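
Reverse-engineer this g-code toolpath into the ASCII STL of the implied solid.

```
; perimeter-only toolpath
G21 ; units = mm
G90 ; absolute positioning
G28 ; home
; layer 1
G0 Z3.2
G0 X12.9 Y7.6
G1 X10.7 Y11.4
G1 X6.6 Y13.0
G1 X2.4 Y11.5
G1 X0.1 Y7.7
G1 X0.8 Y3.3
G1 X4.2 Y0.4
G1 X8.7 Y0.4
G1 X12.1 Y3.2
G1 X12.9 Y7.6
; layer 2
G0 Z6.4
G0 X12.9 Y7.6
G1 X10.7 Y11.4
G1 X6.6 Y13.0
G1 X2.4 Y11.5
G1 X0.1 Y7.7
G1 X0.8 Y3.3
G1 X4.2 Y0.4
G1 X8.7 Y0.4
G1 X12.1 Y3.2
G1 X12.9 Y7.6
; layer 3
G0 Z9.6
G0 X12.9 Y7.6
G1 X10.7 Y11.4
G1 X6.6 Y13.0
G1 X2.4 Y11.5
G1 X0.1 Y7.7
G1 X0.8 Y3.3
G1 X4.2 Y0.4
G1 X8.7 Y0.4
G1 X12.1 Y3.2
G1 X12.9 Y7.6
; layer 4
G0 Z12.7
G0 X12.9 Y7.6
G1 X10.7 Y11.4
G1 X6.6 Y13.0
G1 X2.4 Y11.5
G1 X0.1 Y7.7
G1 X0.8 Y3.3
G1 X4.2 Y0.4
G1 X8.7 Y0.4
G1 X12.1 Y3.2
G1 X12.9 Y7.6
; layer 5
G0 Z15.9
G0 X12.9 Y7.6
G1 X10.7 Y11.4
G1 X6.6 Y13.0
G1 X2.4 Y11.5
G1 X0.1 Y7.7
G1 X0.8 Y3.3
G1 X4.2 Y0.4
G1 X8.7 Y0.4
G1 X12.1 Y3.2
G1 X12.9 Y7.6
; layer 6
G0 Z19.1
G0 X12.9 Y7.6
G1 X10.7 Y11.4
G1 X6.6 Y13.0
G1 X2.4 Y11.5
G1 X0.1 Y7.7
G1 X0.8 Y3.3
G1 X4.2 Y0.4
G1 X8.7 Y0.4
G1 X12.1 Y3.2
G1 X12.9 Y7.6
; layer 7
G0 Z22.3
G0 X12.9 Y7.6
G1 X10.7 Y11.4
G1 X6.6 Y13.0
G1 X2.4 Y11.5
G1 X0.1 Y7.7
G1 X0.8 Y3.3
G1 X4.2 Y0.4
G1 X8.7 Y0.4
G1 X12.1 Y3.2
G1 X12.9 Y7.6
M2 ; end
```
solid part
  facet normal 0.0000 0.0000 -1.0000
    outer loop
      vertex 6.6 13.0 0.0
      vertex 10.7 11.4 0.0
      vertex 12.9 7.6 0.0
    endloop
  endfacet
  facet normal 0.0000 0.0000 -1.0000
    outer loop
      vertex 2.4 11.5 0.0
      vertex 6.6 13.0 0.0
      vertex 12.9 7.6 0.0
    endloop
  endfacet
  facet normal 0.0000 0.0000 -1.0000
    outer loop
      vertex 0.1 7.7 0.0
      vertex 2.4 11.5 0.0
      vertex 12.9 7.6 0.0
    endloop
  endfacet
  facet normal 0.0000 0.0000 -1.0000
    outer loop
      vertex 0.8 3.3 0.0
      vertex 0.1 7.7 0.0
      vertex 12.9 7.6 0.0
    endloop
  endfacet
  facet normal 0.0000 0.0000 -1.0000
    outer loop
      vertex 4.2 0.4 0.0
      vertex 0.8 3.3 0.0
      vertex 12.9 7.6 0.0
    endloop
  endfacet
  facet normal 0.0000 0.0000 -1.0000
    outer loop
      vertex 8.7 0.4 0.0
      vertex 4.2 0.4 0.0
      vertex 12.9 7.6 0.0
    endloop
  endfacet
  facet normal 0.0000 0.0000 -1.0000
    outer loop
      vertex 12.1 3.2 0.0
      vertex 8.7 0.4 0.0
      vertex 12.9 7.6 0.0
    endloop
  endfacet
  facet normal 0.0000 0.0000 1.0000
    outer loop
      vertex 12.9 7.6 22.3
      vertex 10.7 11.4 22.3
      vertex 6.6 13.0 22.3
    endloop
  endfacet
  facet normal 0.0000 0.0000 1.0000
    outer loop
      vertex 12.9 7.6 22.3
      vertex 6.6 13.0 22.3
      vertex 2.4 11.5 22.3
    endloop
  endfacet
  facet normal 0.0000 0.0000 1.0000
    outer loop
      vertex 12.9 7.6 22.3
      vertex 2.4 11.5 22.3
      vertex 0.1 7.7 22.3
    endloop
  endfacet
  facet normal 0.0000 0.0000 1.0000
    outer loop
      vertex 12.9 7.6 22.3
      vertex 0.1 7.7 22.3
      vertex 0.8 3.3 22.3
    endloop
  endfacet
  facet normal 0.0000 0.0000 1.0000
    outer loop
      vertex 12.9 7.6 22.3
      vertex 0.8 3.3 22.3
      vertex 4.2 0.4 22.3
    endloop
  endfacet
  facet normal 0.0000 0.0000 1.0000
    outer loop
      vertex 12.9 7.6 22.3
      vertex 4.2 0.4 22.3
      vertex 8.7 0.4 22.3
    endloop
  endfacet
  facet normal 0.0000 0.0000 1.0000
    outer loop
      vertex 12.9 7.6 22.3
      vertex 8.7 0.4 22.3
      vertex 12.1 3.2 22.3
    endloop
  endfacet
  facet normal 0.8654 0.5010 0.0000
    outer loop
      vertex 12.9 7.6 0.0
      vertex 10.7 11.4 0.0
      vertex 10.7 11.4 22.3
    endloop
  endfacet
  facet normal 0.8654 0.5010 0.0000
    outer loop
      vertex 12.9 7.6 0.0
      vertex 10.7 11.4 22.3
      vertex 12.9 7.6 22.3
    endloop
  endfacet
  facet normal 0.3635 0.9316 0.0000
    outer loop
      vertex 10.7 11.4 0.0
      vertex 6.6 13.0 0.0
      vertex 6.6 13.0 22.3
    endloop
  endfacet
  facet normal 0.3635 0.9316 0.0000
    outer loop
      vertex 10.7 11.4 0.0
      vertex 6.6 13.0 22.3
      vertex 10.7 11.4 22.3
    endloop
  endfacet
  facet normal -0.3363 0.9417 0.0000
    outer loop
      vertex 6.6 13.0 0.0
      vertex 2.4 11.5 0.0
      vertex 2.4 11.5 22.3
    endloop
  endfacet
  facet normal -0.3363 0.9417 0.0000
    outer loop
      vertex 6.6 13.0 0.0
      vertex 2.4 11.5 22.3
      vertex 6.6 13.0 22.3
    endloop
  endfacet
  facet normal -0.8555 0.5178 0.0000
    outer loop
      vertex 2.4 11.5 0.0
      vertex 0.1 7.7 0.0
      vertex 0.1 7.7 22.3
    endloop
  endfacet
  facet normal -0.8555 0.5178 0.0000
    outer loop
      vertex 2.4 11.5 0.0
      vertex 0.1 7.7 22.3
      vertex 2.4 11.5 22.3
    endloop
  endfacet
  facet normal -0.9876 -0.1571 0.0000
    outer loop
      vertex 0.1 7.7 0.0
      vertex 0.8 3.3 0.0
      vertex 0.8 3.3 22.3
    endloop
  endfacet
  facet normal -0.9876 -0.1571 0.0000
    outer loop
      vertex 0.1 7.7 0.0
      vertex 0.8 3.3 22.3
      vertex 0.1 7.7 22.3
    endloop
  endfacet
  facet normal -0.6489 -0.7608 0.0000
    outer loop
      vertex 0.8 3.3 0.0
      vertex 4.2 0.4 0.0
      vertex 4.2 0.4 22.3
    endloop
  endfacet
  facet normal -0.6489 -0.7608 0.0000
    outer loop
      vertex 0.8 3.3 0.0
      vertex 4.2 0.4 22.3
      vertex 0.8 3.3 22.3
    endloop
  endfacet
  facet normal 0.0000 -1.0000 0.0000
    outer loop
      vertex 4.2 0.4 0.0
      vertex 8.7 0.4 0.0
      vertex 8.7 0.4 22.3
    endloop
  endfacet
  facet normal 0.0000 -1.0000 0.0000
    outer loop
      vertex 4.2 0.4 0.0
      vertex 8.7 0.4 22.3
      vertex 4.2 0.4 22.3
    endloop
  endfacet
  facet normal 0.6357 -0.7719 0.0000
    outer loop
      vertex 8.7 0.4 0.0
      vertex 12.1 3.2 0.0
      vertex 12.1 3.2 22.3
    endloop
  endfacet
  facet normal 0.6357 -0.7719 0.0000
    outer loop
      vertex 8.7 0.4 0.0
      vertex 12.1 3.2 22.3
      vertex 8.7 0.4 22.3
    endloop
  endfacet
  facet normal 0.9839 -0.1789 0.0000
    outer loop
      vertex 12.1 3.2 0.0
      vertex 12.9 7.6 0.0
      vertex 12.9 7.6 22.3
    endloop
  endfacet
  facet normal 0.9839 -0.1789 0.0000
    outer loop
      vertex 12.1 3.2 0.0
      vertex 12.9 7.6 22.3
      vertex 12.1 3.2 22.3
    endloop
  endfacet
endsolid part

The G0 Z moves step by Δz≈3.2 mm. Every layer's G1 loop is the same polygon, so the solid is a straight extrusion of it from z=0 to z≈22.3. Closing with flat bottom and top caps and triangulating gives 32 facets — a regular 9-sided prism (a cylinder approximated with 9 flat sides), circumscribed radius ≈ 6.5 mm, height ≈ 22.3 mm.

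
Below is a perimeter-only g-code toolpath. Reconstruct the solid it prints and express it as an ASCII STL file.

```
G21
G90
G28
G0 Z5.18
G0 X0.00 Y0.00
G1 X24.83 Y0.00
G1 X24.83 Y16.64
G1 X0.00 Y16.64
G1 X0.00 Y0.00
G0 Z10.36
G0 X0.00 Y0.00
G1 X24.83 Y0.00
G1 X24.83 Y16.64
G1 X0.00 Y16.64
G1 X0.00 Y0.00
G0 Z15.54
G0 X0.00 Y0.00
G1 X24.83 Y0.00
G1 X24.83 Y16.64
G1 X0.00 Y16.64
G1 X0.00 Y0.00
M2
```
solid part
  facet normal 0.0000 0.0000 -1.0000
    outer loop
      vertex 24.83 16.64 0.00
      vertex 24.83 0.00 0.00
      vertex 0.00 0.00 0.00
    endloop
  endfacet
  facet normal 0.0000 0.0000 -1.0000
    outer loop
      vertex 0.00 16.64 0.00
      vertex 24.83 16.64 0.00
      vertex 0.00 0.00 0.00
    endloop
  endfacet
  facet normal 0.0000 0.0000 1.0000
    outer loop
      vertex 0.00 0.00 15.54
      vertex 24.83 0.00 15.54
      vertex 24.83 16.64 15.54
    endloop
  endfacet
  facet normal 0.0000 0.0000 1.0000
    outer loop
      vertex 0.00 0.00 15.54
      vertex 24.83 16.64 15.54
      vertex 0.00 16.64 15.54
    endloop
  endfacet
  facet normal 0.0000 -1.0000 0.0000
    outer loop
      vertex 0.00 0.00 0.00
      vertex 24.83 0.00 0.00
      vertex 24.83 0.00 15.54
    endloop
  endfacet
  facet normal 0.0000 -1.0000 0.0000
    outer loop
      vertex 0.00 0.00 0.00
      vertex 24.83 0.00 15.54
      vertex 0.00 0.00 15.54
    endloop
  endfacet
  facet normal 0.0000 1.0000 0.0000
    outer loop
      vertex 24.83 16.64 15.54
      vertex 24.83 16.64 0.00
      vertex 0.00 16.64 0.00
    endloop
  endfacet
  facet normal 0.0000 1.0000 0.0000
    outer loop
      vertex 0.00 16.64 15.54
      vertex 24.83 16.64 15.54
      vertex 0.00 16.64 0.00
    endloop
  endfacet
  facet normal -1.0000 0.0000 0.0000
    outer loop
      vertex 0.00 16.64 15.54
      vertex 0.00 16.64 0.00
      vertex 0.00 0.00 0.00
    endloop
  endfacet
  facet normal -1.0000 0.0000 0.0000
    outer loop
      vertex 0.00 0.00 15.54
      vertex 0.00 16.64 15.54
      vertex 0.00 0.00 0.00
    endloop
  endfacet
  facet normal 1.0000 0.0000 0.0000
    outer loop
      vertex 24.83 0.00 0.00
      vertex 24.83 16.64 0.00
      vertex 24.83 16.64 15.54
    endloop
  endfacet
  facet normal 1.0000 0.0000 0.0000
    outer loop
      vertex 24.83 0.00 0.00
      vertex 24.83 16.64 15.54
      vertex 24.83 0.00 15.54
    endloop
  endfacet
endsolid part

The G0 Z moves step by Δz≈5.18 mm. Every layer's G1 loop is the same polygon, so the solid is a straight extrusion of it from z=0 to z≈15.5. Closing with flat bottom and top caps and triangulating gives 12 facets — a rectangular box, roughly 24.8 × 16.6 mm footprint and 15.5 mm tall.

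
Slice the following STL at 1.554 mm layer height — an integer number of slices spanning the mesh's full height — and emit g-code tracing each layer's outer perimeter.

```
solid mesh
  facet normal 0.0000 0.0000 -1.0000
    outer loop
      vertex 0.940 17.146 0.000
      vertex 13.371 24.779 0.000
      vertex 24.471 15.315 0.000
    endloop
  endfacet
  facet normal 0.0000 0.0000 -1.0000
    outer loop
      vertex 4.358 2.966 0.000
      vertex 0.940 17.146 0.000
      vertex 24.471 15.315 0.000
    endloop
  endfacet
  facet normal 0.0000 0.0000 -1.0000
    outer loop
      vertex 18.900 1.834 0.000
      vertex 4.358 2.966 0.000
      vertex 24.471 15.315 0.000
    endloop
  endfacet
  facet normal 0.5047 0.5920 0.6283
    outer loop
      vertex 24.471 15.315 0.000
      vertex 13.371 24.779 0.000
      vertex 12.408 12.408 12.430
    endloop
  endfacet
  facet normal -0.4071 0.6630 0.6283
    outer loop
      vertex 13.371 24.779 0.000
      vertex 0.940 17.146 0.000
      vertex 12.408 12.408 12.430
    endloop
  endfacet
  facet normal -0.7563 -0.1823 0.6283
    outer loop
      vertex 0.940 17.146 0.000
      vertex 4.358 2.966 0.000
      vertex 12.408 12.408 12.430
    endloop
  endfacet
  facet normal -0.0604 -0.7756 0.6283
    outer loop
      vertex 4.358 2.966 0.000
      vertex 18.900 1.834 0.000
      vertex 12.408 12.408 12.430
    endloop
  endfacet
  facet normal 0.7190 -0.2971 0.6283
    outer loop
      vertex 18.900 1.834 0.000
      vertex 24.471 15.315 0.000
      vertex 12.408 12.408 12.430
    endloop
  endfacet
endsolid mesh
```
; perimeter-only toolpath
G21 ; units = mm
G90 ; absolute positioning
G28 ; home
; layer 1
G0 Z1.554
G0 X22.963 Y14.952
G1 X13.251 Y23.233
G1 X2.373 Y16.554
G1 X5.364 Y4.146
G1 X18.088 Y3.156
G1 X22.963 Y14.952
; layer 2
G0 Z3.107
G0 X21.455 Y14.588
G1 X13.130 Y21.686
G1 X3.807 Y15.962
G1 X6.370 Y5.326
G1 X17.277 Y4.478
G1 X21.455 Y14.588
; layer 3
G0 Z4.661
G0 X19.947 Y14.225
G1 X13.010 Y20.140
G1 X5.240 Y15.369
G1 X7.377 Y6.507
G1 X16.465 Y5.799
G1 X19.947 Y14.225
; layer 4
G0 Z6.215
G0 X18.439 Y13.861
G1 X12.889 Y18.593
G1 X6.674 Y14.777
G1 X8.383 Y7.687
G1 X15.654 Y7.121
G1 X18.439 Y13.861
; layer 5
G0 Z7.769
G0 X16.932 Y13.498
G1 X12.769 Y17.047
G1 X8.107 Y14.185
G1 X9.389 Y8.867
G1 X14.842 Y8.443
G1 X16.932 Y13.498
; layer 6
G0 Z9.322
G0 X15.424 Y13.135
G1 X12.649 Y15.501
G1 X9.541 Y13.592
G1 X10.395 Y10.047
G1 X14.031 Y9.764
G1 X15.424 Y13.135
; layer 7
G0 Z10.876
G0 X13.916 Y12.771
G1 X12.528 Y13.954
G1 X10.974 Y13.000
G1 X11.402 Y11.228
G1 X13.220 Y11.086
G1 X13.916 Y12.771
M2 ; end

The solid is a regular 5-sided pyramid, base circumscribed radius ≈ 12.4 mm, apex at z ≈ 12.4 mm. Slicing at Δz = 1.554 mm — 8 equal slices spanning the solid's height, so layer i sits at z = i·h/8 — gives 7 non-empty perimeters. Each is a 5-segment closed polygon; G0 lifts to the layer z and rapids to the start vertex, then G1 traces the edges. The cross-section shrinks linearly with z (the slice at the apex is degenerate and omitted).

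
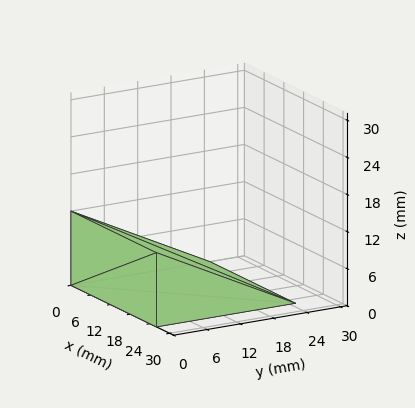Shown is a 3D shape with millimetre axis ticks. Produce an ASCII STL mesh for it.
Reading the render: the shape is a wedge (ramp): 26 × 25 mm base, rising to 12 mm along the y=0 edge and sloping linearly to z=0 at y=25 (dimensions read to the nearest mm from the axis ticks). For the STL, each face is triangulated and given an outward normal.

solid part
  facet normal 0.0000 0.0000 -1.0000
    outer loop
      vertex 26.0 25.0 0.0
      vertex 26.0 0.0 0.0
      vertex 0.0 0.0 0.0
    endloop
  endfacet
  facet normal 0.0000 0.0000 -1.0000
    outer loop
      vertex 0.0 25.0 0.0
      vertex 26.0 25.0 0.0
      vertex 0.0 0.0 0.0
    endloop
  endfacet
  facet normal 0.0000 -1.0000 0.0000
    outer loop
      vertex 0.0 0.0 0.0
      vertex 26.0 0.0 0.0
      vertex 26.0 0.0 12.0
    endloop
  endfacet
  facet normal 0.0000 -1.0000 0.0000
    outer loop
      vertex 0.0 0.0 0.0
      vertex 26.0 0.0 12.0
      vertex 0.0 0.0 12.0
    endloop
  endfacet
  facet normal 0.0000 0.4327 0.9015
    outer loop
      vertex 0.0 0.0 12.0
      vertex 26.0 0.0 12.0
      vertex 26.0 25.0 0.0
    endloop
  endfacet
  facet normal 0.0000 0.4327 0.9015
    outer loop
      vertex 0.0 0.0 12.0
      vertex 26.0 25.0 0.0
      vertex 0.0 25.0 0.0
    endloop
  endfacet
  facet normal -1.0000 0.0000 0.0000
    outer loop
      vertex 0.0 0.0 12.0
      vertex 0.0 25.0 0.0
      vertex 0.0 0.0 0.0
    endloop
  endfacet
  facet normal 1.0000 0.0000 0.0000
    outer loop
      vertex 26.0 0.0 0.0
      vertex 26.0 25.0 0.0
      vertex 26.0 0.0 12.0
    endloop
  endfacet
endsolid part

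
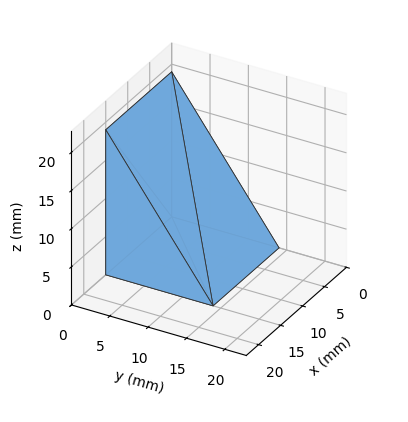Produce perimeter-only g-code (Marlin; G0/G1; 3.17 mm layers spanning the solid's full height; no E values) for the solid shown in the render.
Reading the render: the shape is a wedge (ramp): 15 × 14 mm base, rising to 19 mm along the y=0 edge and sloping linearly to z=0 at y=14 (dimensions read to the nearest mm from the axis ticks). For the g-code, the solid's height is divided into equal slices at the stated Δz and each level perimeter traced with G1 moves after a G0 lift.

; perimeter-only toolpath
G21 ; units = mm
G90 ; absolute positioning
G28 ; home
; layer 1
G0 Z3.17
G0 X0.00 Y0.00
G1 X15.00 Y0.00
G1 X15.00 Y11.67
G1 X0.00 Y11.67
G1 X0.00 Y0.00
; layer 2
G0 Z6.33
G0 X0.00 Y0.00
G1 X15.00 Y0.00
G1 X15.00 Y9.33
G1 X0.00 Y9.33
G1 X0.00 Y0.00
; layer 3
G0 Z9.50
G0 X0.00 Y0.00
G1 X15.00 Y0.00
G1 X15.00 Y7.00
G1 X0.00 Y7.00
G1 X0.00 Y0.00
; layer 4
G0 Z12.67
G0 X0.00 Y0.00
G1 X15.00 Y0.00
G1 X15.00 Y4.67
G1 X0.00 Y4.67
G1 X0.00 Y0.00
; layer 5
G0 Z15.83
G0 X0.00 Y0.00
G1 X15.00 Y0.00
G1 X15.00 Y2.33
G1 X0.00 Y2.33
G1 X0.00 Y0.00
M2 ; end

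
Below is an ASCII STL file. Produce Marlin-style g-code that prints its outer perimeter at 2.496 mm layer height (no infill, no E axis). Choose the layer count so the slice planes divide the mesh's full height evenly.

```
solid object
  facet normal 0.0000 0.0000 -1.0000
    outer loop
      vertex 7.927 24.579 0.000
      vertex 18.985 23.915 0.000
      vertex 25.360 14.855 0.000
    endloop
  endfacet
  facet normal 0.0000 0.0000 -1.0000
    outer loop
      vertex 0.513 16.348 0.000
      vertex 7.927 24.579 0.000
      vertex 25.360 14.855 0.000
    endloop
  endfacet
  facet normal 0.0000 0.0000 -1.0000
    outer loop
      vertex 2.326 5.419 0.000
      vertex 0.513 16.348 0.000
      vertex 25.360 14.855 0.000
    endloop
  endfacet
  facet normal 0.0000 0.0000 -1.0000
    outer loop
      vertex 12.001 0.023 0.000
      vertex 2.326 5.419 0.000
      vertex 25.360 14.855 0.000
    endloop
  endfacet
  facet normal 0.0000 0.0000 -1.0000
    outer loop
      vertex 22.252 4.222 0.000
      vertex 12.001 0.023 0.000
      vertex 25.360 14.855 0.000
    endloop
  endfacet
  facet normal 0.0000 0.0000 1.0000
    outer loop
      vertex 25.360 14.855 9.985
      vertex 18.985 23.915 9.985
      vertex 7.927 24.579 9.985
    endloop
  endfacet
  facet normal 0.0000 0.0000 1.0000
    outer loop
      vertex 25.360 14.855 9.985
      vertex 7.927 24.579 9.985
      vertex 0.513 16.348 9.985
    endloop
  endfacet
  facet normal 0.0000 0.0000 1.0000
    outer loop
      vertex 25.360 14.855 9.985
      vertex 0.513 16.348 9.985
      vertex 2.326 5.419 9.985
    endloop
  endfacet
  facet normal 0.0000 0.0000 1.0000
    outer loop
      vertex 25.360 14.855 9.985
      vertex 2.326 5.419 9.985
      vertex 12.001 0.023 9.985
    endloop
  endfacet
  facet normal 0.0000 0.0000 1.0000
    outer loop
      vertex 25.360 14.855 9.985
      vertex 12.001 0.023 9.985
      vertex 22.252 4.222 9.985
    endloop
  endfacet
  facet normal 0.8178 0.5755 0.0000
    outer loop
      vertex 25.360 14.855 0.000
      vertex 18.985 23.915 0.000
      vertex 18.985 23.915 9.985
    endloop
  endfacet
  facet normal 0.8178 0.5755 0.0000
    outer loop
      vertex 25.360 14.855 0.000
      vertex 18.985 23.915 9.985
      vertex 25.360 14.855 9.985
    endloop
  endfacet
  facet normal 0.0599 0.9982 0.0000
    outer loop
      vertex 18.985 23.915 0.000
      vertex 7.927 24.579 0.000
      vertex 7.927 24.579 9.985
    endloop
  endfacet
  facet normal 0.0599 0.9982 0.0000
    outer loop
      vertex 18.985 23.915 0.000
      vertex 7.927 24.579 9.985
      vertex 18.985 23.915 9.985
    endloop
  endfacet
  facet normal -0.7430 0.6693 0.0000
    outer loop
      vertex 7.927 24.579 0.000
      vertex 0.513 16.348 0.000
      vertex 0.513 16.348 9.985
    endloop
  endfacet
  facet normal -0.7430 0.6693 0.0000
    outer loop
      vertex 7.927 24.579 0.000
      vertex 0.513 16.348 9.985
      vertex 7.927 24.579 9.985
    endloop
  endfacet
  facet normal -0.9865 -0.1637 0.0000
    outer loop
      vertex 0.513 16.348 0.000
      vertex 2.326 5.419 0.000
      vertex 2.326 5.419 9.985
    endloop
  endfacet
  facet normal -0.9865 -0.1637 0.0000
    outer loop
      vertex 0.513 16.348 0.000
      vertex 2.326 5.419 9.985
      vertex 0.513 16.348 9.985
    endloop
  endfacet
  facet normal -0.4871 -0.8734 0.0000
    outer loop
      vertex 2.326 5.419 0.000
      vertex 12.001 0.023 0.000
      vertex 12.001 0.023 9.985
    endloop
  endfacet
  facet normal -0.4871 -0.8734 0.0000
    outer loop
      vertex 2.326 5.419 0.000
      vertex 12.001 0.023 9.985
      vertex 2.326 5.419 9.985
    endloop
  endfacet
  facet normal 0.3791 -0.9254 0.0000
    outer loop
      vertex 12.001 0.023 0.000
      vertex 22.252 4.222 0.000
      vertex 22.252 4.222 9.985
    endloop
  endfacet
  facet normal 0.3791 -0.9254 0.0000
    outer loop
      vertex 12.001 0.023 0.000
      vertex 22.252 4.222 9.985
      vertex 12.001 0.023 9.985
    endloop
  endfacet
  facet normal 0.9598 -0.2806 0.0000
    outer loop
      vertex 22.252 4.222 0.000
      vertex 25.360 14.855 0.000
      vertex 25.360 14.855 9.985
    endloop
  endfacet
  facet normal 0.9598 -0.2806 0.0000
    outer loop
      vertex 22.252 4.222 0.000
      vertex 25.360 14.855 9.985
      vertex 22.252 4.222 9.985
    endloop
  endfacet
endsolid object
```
; perimeter-only toolpath
G21 ; units = mm
G90 ; absolute positioning
G28 ; home
; layer 1
G0 Z2.496
G0 X25.360 Y14.855
G1 X18.985 Y23.915
G1 X7.927 Y24.579
G1 X0.513 Y16.348
G1 X2.326 Y5.419
G1 X12.001 Y0.023
G1 X22.252 Y4.222
G1 X25.360 Y14.855
; layer 2
G0 Z4.992
G0 X25.360 Y14.855
G1 X18.985 Y23.915
G1 X7.927 Y24.579
G1 X0.513 Y16.348
G1 X2.326 Y5.419
G1 X12.001 Y0.023
G1 X22.252 Y4.222
G1 X25.360 Y14.855
; layer 3
G0 Z7.489
G0 X25.360 Y14.855
G1 X18.985 Y23.915
G1 X7.927 Y24.579
G1 X0.513 Y16.348
G1 X2.326 Y5.419
G1 X12.001 Y0.023
G1 X22.252 Y4.222
G1 X25.360 Y14.855
; layer 4
G0 Z9.985
G0 X25.360 Y14.855
G1 X18.985 Y23.915
G1 X7.927 Y24.579
G1 X0.513 Y16.348
G1 X2.326 Y5.419
G1 X12.001 Y0.023
G1 X22.252 Y4.222
G1 X25.360 Y14.855
M2 ; end

The solid is a regular 7-sided prism (a cylinder approximated with 7 flat sides), circumscribed radius ≈ 12.8 mm, height ≈ 9.98 mm. Slicing at Δz = 2.496 mm — 4 equal slices spanning the solid's height, so layer i sits at z = i·h/4 — gives 4 non-empty perimeters. Each is a 7-segment closed polygon; G0 lifts to the layer z and rapids to the start vertex, then G1 traces the edges.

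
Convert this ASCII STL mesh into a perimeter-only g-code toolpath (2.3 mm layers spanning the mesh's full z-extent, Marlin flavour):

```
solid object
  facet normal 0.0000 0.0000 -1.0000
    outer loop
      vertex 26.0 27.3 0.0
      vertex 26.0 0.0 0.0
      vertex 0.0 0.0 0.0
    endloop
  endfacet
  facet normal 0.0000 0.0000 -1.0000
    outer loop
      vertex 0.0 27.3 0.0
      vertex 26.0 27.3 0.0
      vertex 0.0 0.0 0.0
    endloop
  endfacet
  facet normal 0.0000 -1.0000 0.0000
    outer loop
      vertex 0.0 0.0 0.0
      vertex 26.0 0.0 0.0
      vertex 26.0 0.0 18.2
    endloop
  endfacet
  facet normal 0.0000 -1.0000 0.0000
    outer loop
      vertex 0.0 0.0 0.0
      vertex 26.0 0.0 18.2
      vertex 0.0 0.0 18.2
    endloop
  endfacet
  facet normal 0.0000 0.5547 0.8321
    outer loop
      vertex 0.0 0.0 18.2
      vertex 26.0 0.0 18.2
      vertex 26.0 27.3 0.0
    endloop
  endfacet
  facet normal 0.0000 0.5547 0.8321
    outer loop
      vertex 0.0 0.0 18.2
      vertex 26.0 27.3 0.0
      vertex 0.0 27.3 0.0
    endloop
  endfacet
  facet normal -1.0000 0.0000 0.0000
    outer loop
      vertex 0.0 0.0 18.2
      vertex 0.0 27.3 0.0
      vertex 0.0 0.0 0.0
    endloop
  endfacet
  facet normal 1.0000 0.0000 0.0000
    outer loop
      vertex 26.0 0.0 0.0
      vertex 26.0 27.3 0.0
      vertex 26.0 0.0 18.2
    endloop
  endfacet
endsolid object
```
; perimeter-only toolpath
G21 ; units = mm
G90 ; absolute positioning
G28 ; home
; layer 1
G0 Z2.3
G0 X0.0 Y0.0
G1 X26.0 Y0.0
G1 X26.0 Y23.9
G1 X0.0 Y23.9
G1 X0.0 Y0.0
; layer 2
G0 Z4.5
G0 X0.0 Y0.0
G1 X26.0 Y0.0
G1 X26.0 Y20.5
G1 X0.0 Y20.5
G1 X0.0 Y0.0
; layer 3
G0 Z6.8
G0 X0.0 Y0.0
G1 X26.0 Y0.0
G1 X26.0 Y17.1
G1 X0.0 Y17.1
G1 X0.0 Y0.0
; layer 4
G0 Z9.1
G0 X0.0 Y0.0
G1 X26.0 Y0.0
G1 X26.0 Y13.7
G1 X0.0 Y13.7
G1 X0.0 Y0.0
; layer 5
G0 Z11.4
G0 X0.0 Y0.0
G1 X26.0 Y0.0
G1 X26.0 Y10.2
G1 X0.0 Y10.2
G1 X0.0 Y0.0
; layer 6
G0 Z13.6
G0 X0.0 Y0.0
G1 X26.0 Y0.0
G1 X26.0 Y6.8
G1 X0.0 Y6.8
G1 X0.0 Y0.0
; layer 7
G0 Z15.9
G0 X0.0 Y0.0
G1 X26.0 Y0.0
G1 X26.0 Y3.4
G1 X0.0 Y3.4
G1 X0.0 Y0.0
M2 ; end

The solid is a wedge (ramp): 26 × 27.3 mm base, rising to 18.2 mm along the y=0 edge and sloping linearly to z=0 at y=27.3. Slicing at Δz = 2.3 mm — 8 equal slices spanning the solid's height, so layer i sits at z = i·h/8 — gives 7 non-empty perimeters. Each is a 4-segment closed polygon; G0 lifts to the layer z and rapids to the start vertex, then G1 traces the edges. The cross-section shrinks linearly with z (the slice at the apex is degenerate and omitted).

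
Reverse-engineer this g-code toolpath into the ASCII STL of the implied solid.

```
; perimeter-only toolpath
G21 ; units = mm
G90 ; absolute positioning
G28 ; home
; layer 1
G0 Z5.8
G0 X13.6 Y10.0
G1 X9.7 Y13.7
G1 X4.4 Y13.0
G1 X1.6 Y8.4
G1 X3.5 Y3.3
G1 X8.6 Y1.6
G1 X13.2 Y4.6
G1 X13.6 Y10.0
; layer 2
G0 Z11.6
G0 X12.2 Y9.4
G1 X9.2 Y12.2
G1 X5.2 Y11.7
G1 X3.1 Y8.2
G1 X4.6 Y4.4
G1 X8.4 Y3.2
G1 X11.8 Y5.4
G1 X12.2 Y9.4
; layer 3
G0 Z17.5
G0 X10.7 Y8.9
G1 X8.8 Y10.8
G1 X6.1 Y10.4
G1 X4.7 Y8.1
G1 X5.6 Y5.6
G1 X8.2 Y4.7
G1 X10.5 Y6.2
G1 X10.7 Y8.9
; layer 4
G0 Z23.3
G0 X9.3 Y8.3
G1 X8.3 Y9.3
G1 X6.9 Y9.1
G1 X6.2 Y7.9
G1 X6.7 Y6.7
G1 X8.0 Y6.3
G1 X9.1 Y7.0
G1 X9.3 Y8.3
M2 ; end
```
solid part
  facet normal 0.0000 0.0000 -1.0000
    outer loop
      vertex 3.5 14.3 0.0
      vertex 10.2 15.2 0.0
      vertex 15.1 10.5 0.0
    endloop
  endfacet
  facet normal 0.0000 0.0000 -1.0000
    outer loop
      vertex 0.0 8.5 0.0
      vertex 3.5 14.3 0.0
      vertex 15.1 10.5 0.0
    endloop
  endfacet
  facet normal 0.0000 0.0000 -1.0000
    outer loop
      vertex 2.4 2.2 0.0
      vertex 0.0 8.5 0.0
      vertex 15.1 10.5 0.0
    endloop
  endfacet
  facet normal 0.0000 0.0000 -1.0000
    outer loop
      vertex 8.8 0.1 0.0
      vertex 2.4 2.2 0.0
      vertex 15.1 10.5 0.0
    endloop
  endfacet
  facet normal 0.0000 0.0000 -1.0000
    outer loop
      vertex 14.5 3.8 0.0
      vertex 8.8 0.1 0.0
      vertex 15.1 10.5 0.0
    endloop
  endfacet
  facet normal 0.6730 0.7017 0.2339
    outer loop
      vertex 15.1 10.5 0.0
      vertex 10.2 15.2 0.0
      vertex 7.8 7.8 29.1
    endloop
  endfacet
  facet normal -0.1294 0.9635 0.2343
    outer loop
      vertex 10.2 15.2 0.0
      vertex 3.5 14.3 0.0
      vertex 7.8 7.8 29.1
    endloop
  endfacet
  facet normal -0.8322 0.5022 0.2351
    outer loop
      vertex 3.5 14.3 0.0
      vertex 0.0 8.5 0.0
      vertex 7.8 7.8 29.1
    endloop
  endfacet
  facet normal -0.9083 -0.3460 0.2351
    outer loop
      vertex 0.0 8.5 0.0
      vertex 2.4 2.2 0.0
      vertex 7.8 7.8 29.1
    endloop
  endfacet
  facet normal -0.3031 -0.9238 0.2340
    outer loop
      vertex 2.4 2.2 0.0
      vertex 8.8 0.1 0.0
      vertex 7.8 7.8 29.1
    endloop
  endfacet
  facet normal 0.5294 -0.8155 0.2340
    outer loop
      vertex 8.8 0.1 0.0
      vertex 14.5 3.8 0.0
      vertex 7.8 7.8 29.1
    endloop
  endfacet
  facet normal 0.9682 -0.0867 0.2348
    outer loop
      vertex 14.5 3.8 0.0
      vertex 15.1 10.5 0.0
      vertex 7.8 7.8 29.1
    endloop
  endfacet
endsolid part

The G0 Z moves step by Δz≈5.8 mm. The G1 loops shrink linearly with z, so the solid tapers from its base footprint up to z≈29.1. Closing with a flat bottom cap and the tapered top and triangulating gives 12 facets — a regular 7-sided pyramid, base circumscribed radius ≈ 7.8 mm, apex at z ≈ 29.1 mm.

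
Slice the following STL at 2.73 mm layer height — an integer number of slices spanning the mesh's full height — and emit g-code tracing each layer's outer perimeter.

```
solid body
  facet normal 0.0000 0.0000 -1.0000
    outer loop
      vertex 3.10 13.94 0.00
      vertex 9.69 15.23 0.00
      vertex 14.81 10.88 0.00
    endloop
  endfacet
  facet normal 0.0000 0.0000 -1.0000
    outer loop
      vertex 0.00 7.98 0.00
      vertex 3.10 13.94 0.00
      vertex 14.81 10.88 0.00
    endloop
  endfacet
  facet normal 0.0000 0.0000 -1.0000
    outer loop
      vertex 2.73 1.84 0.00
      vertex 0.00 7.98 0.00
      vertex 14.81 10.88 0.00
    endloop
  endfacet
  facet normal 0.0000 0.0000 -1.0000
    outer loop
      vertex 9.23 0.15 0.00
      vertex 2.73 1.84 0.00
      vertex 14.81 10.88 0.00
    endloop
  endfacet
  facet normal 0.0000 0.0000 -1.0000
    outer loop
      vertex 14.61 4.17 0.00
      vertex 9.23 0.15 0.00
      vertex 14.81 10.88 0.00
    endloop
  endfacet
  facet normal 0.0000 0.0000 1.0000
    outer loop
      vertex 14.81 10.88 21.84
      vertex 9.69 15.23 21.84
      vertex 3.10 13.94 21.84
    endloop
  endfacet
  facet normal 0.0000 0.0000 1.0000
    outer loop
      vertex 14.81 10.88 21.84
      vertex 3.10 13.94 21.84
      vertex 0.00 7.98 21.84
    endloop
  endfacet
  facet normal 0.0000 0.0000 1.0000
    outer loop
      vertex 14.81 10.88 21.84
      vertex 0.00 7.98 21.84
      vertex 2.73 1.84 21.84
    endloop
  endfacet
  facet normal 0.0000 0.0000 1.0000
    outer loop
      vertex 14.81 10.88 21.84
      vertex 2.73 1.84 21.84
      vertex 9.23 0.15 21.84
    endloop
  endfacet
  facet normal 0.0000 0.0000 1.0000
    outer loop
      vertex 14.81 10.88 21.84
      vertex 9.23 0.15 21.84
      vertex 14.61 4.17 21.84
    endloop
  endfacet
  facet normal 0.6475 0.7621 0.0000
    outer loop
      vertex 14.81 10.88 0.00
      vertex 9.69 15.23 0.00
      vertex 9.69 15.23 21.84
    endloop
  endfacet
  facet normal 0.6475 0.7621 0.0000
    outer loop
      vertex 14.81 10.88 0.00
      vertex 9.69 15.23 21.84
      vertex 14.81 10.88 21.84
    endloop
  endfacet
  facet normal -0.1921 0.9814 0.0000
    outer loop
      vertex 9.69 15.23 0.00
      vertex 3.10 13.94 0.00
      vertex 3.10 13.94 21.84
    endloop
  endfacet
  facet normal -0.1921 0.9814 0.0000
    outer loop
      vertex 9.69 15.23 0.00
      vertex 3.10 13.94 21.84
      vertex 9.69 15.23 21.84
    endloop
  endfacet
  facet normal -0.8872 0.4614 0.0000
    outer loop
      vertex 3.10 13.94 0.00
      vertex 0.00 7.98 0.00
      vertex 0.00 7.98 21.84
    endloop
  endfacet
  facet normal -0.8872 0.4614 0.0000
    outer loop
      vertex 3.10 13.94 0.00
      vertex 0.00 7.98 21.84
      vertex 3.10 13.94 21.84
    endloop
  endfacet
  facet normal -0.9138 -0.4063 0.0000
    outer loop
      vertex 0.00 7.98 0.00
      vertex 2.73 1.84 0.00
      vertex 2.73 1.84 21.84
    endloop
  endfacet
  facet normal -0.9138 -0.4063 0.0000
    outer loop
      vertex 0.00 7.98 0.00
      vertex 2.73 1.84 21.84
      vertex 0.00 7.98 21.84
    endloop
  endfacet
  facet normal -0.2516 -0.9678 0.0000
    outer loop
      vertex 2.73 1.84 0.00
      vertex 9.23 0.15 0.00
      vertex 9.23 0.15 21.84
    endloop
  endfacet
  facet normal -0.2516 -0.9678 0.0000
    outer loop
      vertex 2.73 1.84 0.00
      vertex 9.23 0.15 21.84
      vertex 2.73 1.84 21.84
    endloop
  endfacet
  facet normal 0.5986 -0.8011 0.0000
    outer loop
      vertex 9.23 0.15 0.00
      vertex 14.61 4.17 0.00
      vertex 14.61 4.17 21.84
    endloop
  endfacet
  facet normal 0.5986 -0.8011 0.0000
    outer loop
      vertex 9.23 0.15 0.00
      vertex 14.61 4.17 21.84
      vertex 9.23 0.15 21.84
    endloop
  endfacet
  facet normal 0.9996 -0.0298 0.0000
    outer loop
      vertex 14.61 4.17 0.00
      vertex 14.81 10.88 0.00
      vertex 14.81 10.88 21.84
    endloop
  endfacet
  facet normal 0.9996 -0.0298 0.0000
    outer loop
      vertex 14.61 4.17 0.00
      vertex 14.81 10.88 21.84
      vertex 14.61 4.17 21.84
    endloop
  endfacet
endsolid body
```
; perimeter-only toolpath
G21 ; units = mm
G90 ; absolute positioning
G28 ; home
; layer 1
G0 Z2.73
G0 X14.81 Y10.88
G1 X9.69 Y15.23
G1 X3.10 Y13.94
G1 X0.00 Y7.98
G1 X2.73 Y1.84
G1 X9.23 Y0.15
G1 X14.61 Y4.17
G1 X14.81 Y10.88
; layer 2
G0 Z5.46
G0 X14.81 Y10.88
G1 X9.69 Y15.23
G1 X3.10 Y13.94
G1 X0.00 Y7.98
G1 X2.73 Y1.84
G1 X9.23 Y0.15
G1 X14.61 Y4.17
G1 X14.81 Y10.88
; layer 3
G0 Z8.19
G0 X14.81 Y10.88
G1 X9.69 Y15.23
G1 X3.10 Y13.94
G1 X0.00 Y7.98
G1 X2.73 Y1.84
G1 X9.23 Y0.15
G1 X14.61 Y4.17
G1 X14.81 Y10.88
; layer 4
G0 Z10.92
G0 X14.81 Y10.88
G1 X9.69 Y15.23
G1 X3.10 Y13.94
G1 X0.00 Y7.98
G1 X2.73 Y1.84
G1 X9.23 Y0.15
G1 X14.61 Y4.17
G1 X14.81 Y10.88
; layer 5
G0 Z13.65
G0 X14.81 Y10.88
G1 X9.69 Y15.23
G1 X3.10 Y13.94
G1 X0.00 Y7.98
G1 X2.73 Y1.84
G1 X9.23 Y0.15
G1 X14.61 Y4.17
G1 X14.81 Y10.88
; layer 6
G0 Z16.38
G0 X14.81 Y10.88
G1 X9.69 Y15.23
G1 X3.10 Y13.94
G1 X0.00 Y7.98
G1 X2.73 Y1.84
G1 X9.23 Y0.15
G1 X14.61 Y4.17
G1 X14.81 Y10.88
; layer 7
G0 Z19.11
G0 X14.81 Y10.88
G1 X9.69 Y15.23
G1 X3.10 Y13.94
G1 X0.00 Y7.98
G1 X2.73 Y1.84
G1 X9.23 Y0.15
G1 X14.61 Y4.17
G1 X14.81 Y10.88
; layer 8
G0 Z21.84
G0 X14.81 Y10.88
G1 X9.69 Y15.23
G1 X3.10 Y13.94
G1 X0.00 Y7.98
G1 X2.73 Y1.84
G1 X9.23 Y0.15
G1 X14.61 Y4.17
G1 X14.81 Y10.88
M2 ; end

The solid is a regular 7-sided prism (a cylinder approximated with 7 flat sides), circumscribed radius ≈ 7.74 mm, height ≈ 21.8 mm. Slicing at Δz = 2.73 mm — 8 equal slices spanning the solid's height, so layer i sits at z = i·h/8 — gives 8 non-empty perimeters. Each is a 7-segment closed polygon; G0 lifts to the layer z and rapids to the start vertex, then G1 traces the edges.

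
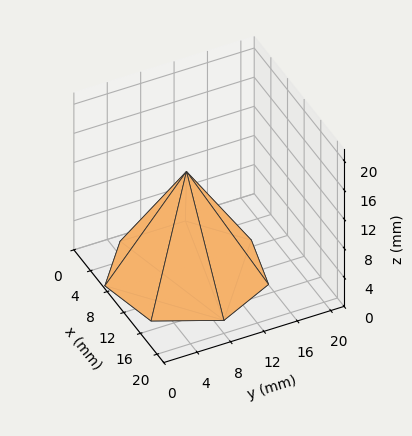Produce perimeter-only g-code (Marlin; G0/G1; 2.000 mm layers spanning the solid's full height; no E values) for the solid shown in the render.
Reading the render: the shape is a regular 7-sided pyramid, base circumscribed radius ≈ 9 mm, apex at z ≈ 14 mm (dimensions read to the nearest mm from the axis ticks). For the g-code, the solid's height is divided into equal slices at the stated Δz and each level perimeter traced with G1 moves after a G0 lift.

; perimeter-only toolpath
G21 ; units = mm
G90 ; absolute positioning
G28 ; home
; layer 1
G0 Z2.000
G0 X16.714 Y9.000
G1 X13.809 Y15.031
G1 X7.283 Y16.521
G1 X2.049 Y12.347
G1 X2.049 Y5.653
G1 X7.283 Y1.479
G1 X13.809 Y2.969
G1 X16.714 Y9.000
; layer 2
G0 Z4.000
G0 X15.429 Y9.000
G1 X13.008 Y14.026
G1 X7.569 Y15.267
G1 X3.208 Y11.789
G1 X3.208 Y6.211
G1 X7.569 Y2.733
G1 X13.008 Y3.974
G1 X15.429 Y9.000
; layer 3
G0 Z6.000
G0 X14.143 Y9.000
G1 X12.206 Y13.021
G1 X7.855 Y14.014
G1 X4.366 Y11.231
G1 X4.366 Y6.769
G1 X7.855 Y3.986
G1 X12.206 Y4.979
G1 X14.143 Y9.000
; layer 4
G0 Z8.000
G0 X12.857 Y9.000
G1 X11.405 Y12.015
G1 X8.142 Y12.760
G1 X5.525 Y10.674
G1 X5.525 Y7.326
G1 X8.142 Y5.240
G1 X11.405 Y5.985
G1 X12.857 Y9.000
; layer 5
G0 Z10.000
G0 X11.571 Y9.000
G1 X10.603 Y11.010
G1 X8.428 Y11.507
G1 X6.683 Y10.116
G1 X6.683 Y7.884
G1 X8.428 Y6.493
G1 X10.603 Y6.990
G1 X11.571 Y9.000
; layer 6
G0 Z12.000
G0 X10.286 Y9.000
G1 X9.802 Y10.005
G1 X8.714 Y10.253
G1 X7.842 Y9.558
G1 X7.842 Y8.442
G1 X8.714 Y7.747
G1 X9.802 Y7.995
G1 X10.286 Y9.000
M2 ; end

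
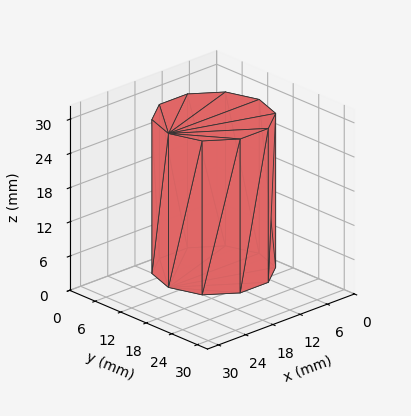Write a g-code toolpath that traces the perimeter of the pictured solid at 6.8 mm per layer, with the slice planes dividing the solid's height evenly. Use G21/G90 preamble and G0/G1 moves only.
Reading the render: the shape is a regular 10-sided prism (a cylinder approximated with 10 flat sides), circumscribed radius ≈ 10 mm, height ≈ 27 mm (dimensions read to the nearest mm from the axis ticks). For the g-code, the solid's height is divided into equal slices at the stated Δz and each level perimeter traced with G1 moves after a G0 lift.

; perimeter-only toolpath
G21 ; units = mm
G90 ; absolute positioning
G28 ; home
; layer 1
G0 Z6.8
G0 X20.0 Y10.0
G1 X18.1 Y15.9
G1 X13.1 Y19.5
G1 X6.9 Y19.5
G1 X1.9 Y15.9
G1 X0.0 Y10.0
G1 X1.9 Y4.1
G1 X6.9 Y0.5
G1 X13.1 Y0.5
G1 X18.1 Y4.1
G1 X20.0 Y10.0
; layer 2
G0 Z13.5
G0 X20.0 Y10.0
G1 X18.1 Y15.9
G1 X13.1 Y19.5
G1 X6.9 Y19.5
G1 X1.9 Y15.9
G1 X0.0 Y10.0
G1 X1.9 Y4.1
G1 X6.9 Y0.5
G1 X13.1 Y0.5
G1 X18.1 Y4.1
G1 X20.0 Y10.0
; layer 3
G0 Z20.2
G0 X20.0 Y10.0
G1 X18.1 Y15.9
G1 X13.1 Y19.5
G1 X6.9 Y19.5
G1 X1.9 Y15.9
G1 X0.0 Y10.0
G1 X1.9 Y4.1
G1 X6.9 Y0.5
G1 X13.1 Y0.5
G1 X18.1 Y4.1
G1 X20.0 Y10.0
; layer 4
G0 Z27.0
G0 X20.0 Y10.0
G1 X18.1 Y15.9
G1 X13.1 Y19.5
G1 X6.9 Y19.5
G1 X1.9 Y15.9
G1 X0.0 Y10.0
G1 X1.9 Y4.1
G1 X6.9 Y0.5
G1 X13.1 Y0.5
G1 X18.1 Y4.1
G1 X20.0 Y10.0
M2 ; end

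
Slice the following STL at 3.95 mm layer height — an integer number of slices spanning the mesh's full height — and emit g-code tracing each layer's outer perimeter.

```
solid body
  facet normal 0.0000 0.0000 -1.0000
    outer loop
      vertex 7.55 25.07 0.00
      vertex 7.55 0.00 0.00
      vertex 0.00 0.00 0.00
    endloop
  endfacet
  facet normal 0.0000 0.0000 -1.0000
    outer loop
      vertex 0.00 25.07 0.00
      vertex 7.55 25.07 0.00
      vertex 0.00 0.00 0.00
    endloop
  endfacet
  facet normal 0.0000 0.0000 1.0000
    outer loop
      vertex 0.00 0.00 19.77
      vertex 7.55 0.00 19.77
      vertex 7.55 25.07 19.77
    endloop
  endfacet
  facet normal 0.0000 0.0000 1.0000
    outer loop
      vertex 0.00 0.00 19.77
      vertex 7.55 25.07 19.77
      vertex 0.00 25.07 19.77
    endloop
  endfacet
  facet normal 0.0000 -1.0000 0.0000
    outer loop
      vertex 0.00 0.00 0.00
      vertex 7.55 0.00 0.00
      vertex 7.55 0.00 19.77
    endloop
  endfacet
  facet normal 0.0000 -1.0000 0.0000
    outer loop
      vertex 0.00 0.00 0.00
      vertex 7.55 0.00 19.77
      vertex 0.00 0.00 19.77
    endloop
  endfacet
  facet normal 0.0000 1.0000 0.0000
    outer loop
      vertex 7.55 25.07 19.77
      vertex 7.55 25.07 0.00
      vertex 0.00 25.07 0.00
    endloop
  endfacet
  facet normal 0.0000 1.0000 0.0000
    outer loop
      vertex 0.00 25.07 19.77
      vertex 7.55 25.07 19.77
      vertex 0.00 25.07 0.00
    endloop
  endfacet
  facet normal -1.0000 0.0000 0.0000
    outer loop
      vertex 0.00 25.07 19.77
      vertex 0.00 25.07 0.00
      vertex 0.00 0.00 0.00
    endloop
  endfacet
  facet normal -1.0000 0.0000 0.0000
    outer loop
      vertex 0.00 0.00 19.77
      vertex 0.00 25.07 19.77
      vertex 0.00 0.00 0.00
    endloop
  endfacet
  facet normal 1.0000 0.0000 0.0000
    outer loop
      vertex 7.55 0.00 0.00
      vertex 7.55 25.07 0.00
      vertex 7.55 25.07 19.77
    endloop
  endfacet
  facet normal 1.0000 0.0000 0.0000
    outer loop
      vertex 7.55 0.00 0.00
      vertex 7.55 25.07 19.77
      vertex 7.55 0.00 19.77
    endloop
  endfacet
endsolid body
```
; perimeter-only toolpath
G21 ; units = mm
G90 ; absolute positioning
G28 ; home
; layer 1
G0 Z3.95
G0 X0.00 Y0.00
G1 X7.55 Y0.00
G1 X7.55 Y25.07
G1 X0.00 Y25.07
G1 X0.00 Y0.00
; layer 2
G0 Z7.91
G0 X0.00 Y0.00
G1 X7.55 Y0.00
G1 X7.55 Y25.07
G1 X0.00 Y25.07
G1 X0.00 Y0.00
; layer 3
G0 Z11.86
G0 X0.00 Y0.00
G1 X7.55 Y0.00
G1 X7.55 Y25.07
G1 X0.00 Y25.07
G1 X0.00 Y0.00
; layer 4
G0 Z15.82
G0 X0.00 Y0.00
G1 X7.55 Y0.00
G1 X7.55 Y25.07
G1 X0.00 Y25.07
G1 X0.00 Y0.00
; layer 5
G0 Z19.77
G0 X0.00 Y0.00
G1 X7.55 Y0.00
G1 X7.55 Y25.07
G1 X0.00 Y25.07
G1 X0.00 Y0.00
M2 ; end

The solid is a rectangular box, roughly 7.55 × 25.1 mm footprint and 19.8 mm tall. Slicing at Δz = 3.95 mm — 5 equal slices spanning the solid's height, so layer i sits at z = i·h/5 — gives 5 non-empty perimeters. Each is a 4-segment closed polygon; G0 lifts to the layer z and rapids to the start vertex, then G1 traces the edges.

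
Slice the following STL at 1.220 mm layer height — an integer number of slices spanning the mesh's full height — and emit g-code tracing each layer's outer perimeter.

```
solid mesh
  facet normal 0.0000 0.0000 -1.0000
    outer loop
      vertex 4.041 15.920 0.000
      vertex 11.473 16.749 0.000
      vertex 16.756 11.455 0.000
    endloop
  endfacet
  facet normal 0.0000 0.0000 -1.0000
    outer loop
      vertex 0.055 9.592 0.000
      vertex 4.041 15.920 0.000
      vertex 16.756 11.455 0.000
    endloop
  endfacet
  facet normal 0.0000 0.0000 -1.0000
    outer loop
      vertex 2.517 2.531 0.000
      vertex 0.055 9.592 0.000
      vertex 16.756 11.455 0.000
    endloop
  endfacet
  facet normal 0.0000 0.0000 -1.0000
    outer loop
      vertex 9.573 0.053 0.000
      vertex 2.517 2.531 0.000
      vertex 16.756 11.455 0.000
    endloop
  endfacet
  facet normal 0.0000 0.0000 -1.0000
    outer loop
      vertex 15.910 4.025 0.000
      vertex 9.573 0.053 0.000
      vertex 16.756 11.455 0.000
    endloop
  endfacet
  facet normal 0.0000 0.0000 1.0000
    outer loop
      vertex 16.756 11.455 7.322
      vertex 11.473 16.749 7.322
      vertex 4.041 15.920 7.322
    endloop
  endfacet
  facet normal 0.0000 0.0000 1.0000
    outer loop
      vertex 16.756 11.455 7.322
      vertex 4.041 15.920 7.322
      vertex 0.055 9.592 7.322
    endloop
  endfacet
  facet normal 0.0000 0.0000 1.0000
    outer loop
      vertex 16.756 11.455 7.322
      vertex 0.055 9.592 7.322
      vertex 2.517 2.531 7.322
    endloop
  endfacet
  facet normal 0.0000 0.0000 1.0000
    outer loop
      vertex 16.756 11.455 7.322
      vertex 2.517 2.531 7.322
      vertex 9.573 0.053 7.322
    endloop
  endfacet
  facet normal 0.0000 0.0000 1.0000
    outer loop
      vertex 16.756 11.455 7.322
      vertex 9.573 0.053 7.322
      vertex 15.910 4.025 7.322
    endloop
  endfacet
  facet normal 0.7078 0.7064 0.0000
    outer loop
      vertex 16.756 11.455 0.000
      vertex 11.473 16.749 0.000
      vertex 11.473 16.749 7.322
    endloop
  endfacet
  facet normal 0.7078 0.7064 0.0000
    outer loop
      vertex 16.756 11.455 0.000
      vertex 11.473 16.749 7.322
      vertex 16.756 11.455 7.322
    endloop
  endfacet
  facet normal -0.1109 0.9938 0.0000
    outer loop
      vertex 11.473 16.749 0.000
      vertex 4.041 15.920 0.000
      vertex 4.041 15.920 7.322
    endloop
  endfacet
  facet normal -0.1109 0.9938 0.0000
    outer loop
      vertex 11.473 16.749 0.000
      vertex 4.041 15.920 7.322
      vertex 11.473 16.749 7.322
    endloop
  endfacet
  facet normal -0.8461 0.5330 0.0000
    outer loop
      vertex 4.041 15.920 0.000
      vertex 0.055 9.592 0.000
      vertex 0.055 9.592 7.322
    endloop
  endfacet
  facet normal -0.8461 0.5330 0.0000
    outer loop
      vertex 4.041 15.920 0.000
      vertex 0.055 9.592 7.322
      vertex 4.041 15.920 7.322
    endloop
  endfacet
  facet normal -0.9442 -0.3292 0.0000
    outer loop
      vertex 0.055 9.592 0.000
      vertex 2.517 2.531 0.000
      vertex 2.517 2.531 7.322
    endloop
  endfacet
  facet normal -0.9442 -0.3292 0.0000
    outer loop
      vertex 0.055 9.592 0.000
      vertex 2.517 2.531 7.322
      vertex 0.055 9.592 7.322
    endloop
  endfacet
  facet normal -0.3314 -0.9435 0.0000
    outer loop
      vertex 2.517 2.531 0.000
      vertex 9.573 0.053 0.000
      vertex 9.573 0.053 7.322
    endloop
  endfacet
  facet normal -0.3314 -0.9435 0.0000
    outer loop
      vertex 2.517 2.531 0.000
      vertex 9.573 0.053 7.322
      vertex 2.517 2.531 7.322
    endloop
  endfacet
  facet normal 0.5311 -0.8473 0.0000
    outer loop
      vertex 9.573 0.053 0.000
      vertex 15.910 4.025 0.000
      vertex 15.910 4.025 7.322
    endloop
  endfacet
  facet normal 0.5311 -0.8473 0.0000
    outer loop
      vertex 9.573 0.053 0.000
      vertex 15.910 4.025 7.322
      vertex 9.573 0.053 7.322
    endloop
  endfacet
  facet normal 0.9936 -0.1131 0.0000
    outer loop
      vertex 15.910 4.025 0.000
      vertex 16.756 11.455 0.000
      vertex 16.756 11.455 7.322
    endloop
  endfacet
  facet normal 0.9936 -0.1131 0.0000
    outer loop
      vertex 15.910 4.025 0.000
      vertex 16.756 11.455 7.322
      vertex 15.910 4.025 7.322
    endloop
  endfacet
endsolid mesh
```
; perimeter-only toolpath
G21 ; units = mm
G90 ; absolute positioning
G28 ; home
; layer 1
G0 Z1.220
G0 X16.756 Y11.455
G1 X11.473 Y16.749
G1 X4.041 Y15.920
G1 X0.055 Y9.592
G1 X2.517 Y2.531
G1 X9.573 Y0.053
G1 X15.910 Y4.025
G1 X16.756 Y11.455
; layer 2
G0 Z2.441
G0 X16.756 Y11.455
G1 X11.473 Y16.749
G1 X4.041 Y15.920
G1 X0.055 Y9.592
G1 X2.517 Y2.531
G1 X9.573 Y0.053
G1 X15.910 Y4.025
G1 X16.756 Y11.455
; layer 3
G0 Z3.661
G0 X16.756 Y11.455
G1 X11.473 Y16.749
G1 X4.041 Y15.920
G1 X0.055 Y9.592
G1 X2.517 Y2.531
G1 X9.573 Y0.053
G1 X15.910 Y4.025
G1 X16.756 Y11.455
; layer 4
G0 Z4.881
G0 X16.756 Y11.455
G1 X11.473 Y16.749
G1 X4.041 Y15.920
G1 X0.055 Y9.592
G1 X2.517 Y2.531
G1 X9.573 Y0.053
G1 X15.910 Y4.025
G1 X16.756 Y11.455
; layer 5
G0 Z6.102
G0 X16.756 Y11.455
G1 X11.473 Y16.749
G1 X4.041 Y15.920
G1 X0.055 Y9.592
G1 X2.517 Y2.531
G1 X9.573 Y0.053
G1 X15.910 Y4.025
G1 X16.756 Y11.455
; layer 6
G0 Z7.322
G0 X16.756 Y11.455
G1 X11.473 Y16.749
G1 X4.041 Y15.920
G1 X0.055 Y9.592
G1 X2.517 Y2.531
G1 X9.573 Y0.053
G1 X15.910 Y4.025
G1 X16.756 Y11.455
M2 ; end

The solid is a regular 7-sided prism (a cylinder approximated with 7 flat sides), circumscribed radius ≈ 8.62 mm, height ≈ 7.32 mm. Slicing at Δz = 1.220 mm — 6 equal slices spanning the solid's height, so layer i sits at z = i·h/6 — gives 6 non-empty perimeters. Each is a 7-segment closed polygon; G0 lifts to the layer z and rapids to the start vertex, then G1 traces the edges.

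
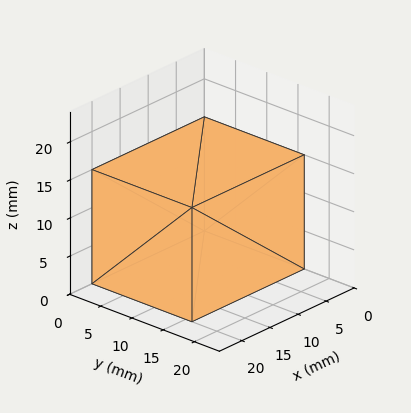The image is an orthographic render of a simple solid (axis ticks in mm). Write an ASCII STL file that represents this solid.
Reading the render: the shape is a rectangular box, roughly 20 × 16 mm footprint and 15 mm tall (dimensions read to the nearest mm from the axis ticks). For the STL, each face is triangulated and given an outward normal.

solid part
  facet normal 0.0000 0.0000 -1.0000
    outer loop
      vertex 20.0 16.0 0.0
      vertex 20.0 0.0 0.0
      vertex 0.0 0.0 0.0
    endloop
  endfacet
  facet normal 0.0000 0.0000 -1.0000
    outer loop
      vertex 0.0 16.0 0.0
      vertex 20.0 16.0 0.0
      vertex 0.0 0.0 0.0
    endloop
  endfacet
  facet normal 0.0000 0.0000 1.0000
    outer loop
      vertex 0.0 0.0 15.0
      vertex 20.0 0.0 15.0
      vertex 20.0 16.0 15.0
    endloop
  endfacet
  facet normal 0.0000 0.0000 1.0000
    outer loop
      vertex 0.0 0.0 15.0
      vertex 20.0 16.0 15.0
      vertex 0.0 16.0 15.0
    endloop
  endfacet
  facet normal 0.0000 -1.0000 0.0000
    outer loop
      vertex 0.0 0.0 0.0
      vertex 20.0 0.0 0.0
      vertex 20.0 0.0 15.0
    endloop
  endfacet
  facet normal 0.0000 -1.0000 0.0000
    outer loop
      vertex 0.0 0.0 0.0
      vertex 20.0 0.0 15.0
      vertex 0.0 0.0 15.0
    endloop
  endfacet
  facet normal 0.0000 1.0000 0.0000
    outer loop
      vertex 20.0 16.0 15.0
      vertex 20.0 16.0 0.0
      vertex 0.0 16.0 0.0
    endloop
  endfacet
  facet normal 0.0000 1.0000 0.0000
    outer loop
      vertex 0.0 16.0 15.0
      vertex 20.0 16.0 15.0
      vertex 0.0 16.0 0.0
    endloop
  endfacet
  facet normal -1.0000 0.0000 0.0000
    outer loop
      vertex 0.0 16.0 15.0
      vertex 0.0 16.0 0.0
      vertex 0.0 0.0 0.0
    endloop
  endfacet
  facet normal -1.0000 0.0000 0.0000
    outer loop
      vertex 0.0 0.0 15.0
      vertex 0.0 16.0 15.0
      vertex 0.0 0.0 0.0
    endloop
  endfacet
  facet normal 1.0000 0.0000 0.0000
    outer loop
      vertex 20.0 0.0 0.0
      vertex 20.0 16.0 0.0
      vertex 20.0 16.0 15.0
    endloop
  endfacet
  facet normal 1.0000 0.0000 0.0000
    outer loop
      vertex 20.0 0.0 0.0
      vertex 20.0 16.0 15.0
      vertex 20.0 0.0 15.0
    endloop
  endfacet
endsolid part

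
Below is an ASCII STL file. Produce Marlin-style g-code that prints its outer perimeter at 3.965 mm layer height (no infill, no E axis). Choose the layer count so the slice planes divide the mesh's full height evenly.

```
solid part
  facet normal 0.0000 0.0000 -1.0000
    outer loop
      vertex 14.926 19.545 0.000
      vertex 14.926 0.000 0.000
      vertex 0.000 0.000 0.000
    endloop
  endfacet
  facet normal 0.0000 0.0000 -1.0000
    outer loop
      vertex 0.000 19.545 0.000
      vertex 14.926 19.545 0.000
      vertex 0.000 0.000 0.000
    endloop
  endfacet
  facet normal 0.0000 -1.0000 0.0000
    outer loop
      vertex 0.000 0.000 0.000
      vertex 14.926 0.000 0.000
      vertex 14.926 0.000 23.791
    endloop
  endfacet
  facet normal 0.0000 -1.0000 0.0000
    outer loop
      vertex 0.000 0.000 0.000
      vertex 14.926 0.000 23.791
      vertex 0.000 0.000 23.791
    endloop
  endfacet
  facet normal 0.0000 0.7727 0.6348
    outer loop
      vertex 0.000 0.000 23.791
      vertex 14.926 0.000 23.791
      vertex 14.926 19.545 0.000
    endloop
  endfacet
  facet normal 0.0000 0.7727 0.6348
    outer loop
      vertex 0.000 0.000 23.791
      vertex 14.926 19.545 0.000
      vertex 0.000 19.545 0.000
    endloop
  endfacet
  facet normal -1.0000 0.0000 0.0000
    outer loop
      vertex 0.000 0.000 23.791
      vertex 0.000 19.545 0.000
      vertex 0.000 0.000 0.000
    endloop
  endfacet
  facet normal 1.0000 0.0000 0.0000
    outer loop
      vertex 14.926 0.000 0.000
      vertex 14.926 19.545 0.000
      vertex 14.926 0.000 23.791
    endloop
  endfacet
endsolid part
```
; perimeter-only toolpath
G21 ; units = mm
G90 ; absolute positioning
G28 ; home
; layer 1
G0 Z3.965
G0 X0.000 Y0.000
G1 X14.926 Y0.000
G1 X14.926 Y16.288
G1 X0.000 Y16.288
G1 X0.000 Y0.000
; layer 2
G0 Z7.930
G0 X0.000 Y0.000
G1 X14.926 Y0.000
G1 X14.926 Y13.030
G1 X0.000 Y13.030
G1 X0.000 Y0.000
; layer 3
G0 Z11.896
G0 X0.000 Y0.000
G1 X14.926 Y0.000
G1 X14.926 Y9.773
G1 X0.000 Y9.773
G1 X0.000 Y0.000
; layer 4
G0 Z15.861
G0 X0.000 Y0.000
G1 X14.926 Y0.000
G1 X14.926 Y6.515
G1 X0.000 Y6.515
G1 X0.000 Y0.000
; layer 5
G0 Z19.826
G0 X0.000 Y0.000
G1 X14.926 Y0.000
G1 X14.926 Y3.257
G1 X0.000 Y3.257
G1 X0.000 Y0.000
M2 ; end

The solid is a wedge (ramp): 14.9 × 19.5 mm base, rising to 23.8 mm along the y=0 edge and sloping linearly to z=0 at y=19.5. Slicing at Δz = 3.965 mm — 6 equal slices spanning the solid's height, so layer i sits at z = i·h/6 — gives 5 non-empty perimeters. Each is a 4-segment closed polygon; G0 lifts to the layer z and rapids to the start vertex, then G1 traces the edges. The cross-section shrinks linearly with z (the slice at the apex is degenerate and omitted).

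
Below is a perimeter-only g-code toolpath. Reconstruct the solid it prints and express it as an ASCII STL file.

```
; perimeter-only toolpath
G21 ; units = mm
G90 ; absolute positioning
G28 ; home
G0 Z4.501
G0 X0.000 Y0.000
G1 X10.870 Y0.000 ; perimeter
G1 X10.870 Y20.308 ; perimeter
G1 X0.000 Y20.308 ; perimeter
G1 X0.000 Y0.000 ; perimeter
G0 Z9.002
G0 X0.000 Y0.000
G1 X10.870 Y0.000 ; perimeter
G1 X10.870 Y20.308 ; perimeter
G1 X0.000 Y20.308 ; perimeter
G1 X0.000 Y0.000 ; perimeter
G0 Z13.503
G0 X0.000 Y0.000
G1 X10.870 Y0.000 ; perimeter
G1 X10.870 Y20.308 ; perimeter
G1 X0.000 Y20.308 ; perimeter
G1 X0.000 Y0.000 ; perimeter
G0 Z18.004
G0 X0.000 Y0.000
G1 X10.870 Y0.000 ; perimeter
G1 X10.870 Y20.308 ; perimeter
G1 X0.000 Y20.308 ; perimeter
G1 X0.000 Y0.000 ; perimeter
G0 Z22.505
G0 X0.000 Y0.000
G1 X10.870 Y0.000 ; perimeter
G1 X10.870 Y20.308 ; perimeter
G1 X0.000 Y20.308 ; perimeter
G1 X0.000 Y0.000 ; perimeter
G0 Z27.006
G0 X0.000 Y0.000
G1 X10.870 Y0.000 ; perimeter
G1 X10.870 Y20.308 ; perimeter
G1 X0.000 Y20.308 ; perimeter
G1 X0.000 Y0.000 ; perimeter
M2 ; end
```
solid part
  facet normal 0.0000 0.0000 -1.0000
    outer loop
      vertex 10.870 20.308 0.000
      vertex 10.870 0.000 0.000
      vertex 0.000 0.000 0.000
    endloop
  endfacet
  facet normal 0.0000 0.0000 -1.0000
    outer loop
      vertex 0.000 20.308 0.000
      vertex 10.870 20.308 0.000
      vertex 0.000 0.000 0.000
    endloop
  endfacet
  facet normal 0.0000 0.0000 1.0000
    outer loop
      vertex 0.000 0.000 27.006
      vertex 10.870 0.000 27.006
      vertex 10.870 20.308 27.006
    endloop
  endfacet
  facet normal 0.0000 0.0000 1.0000
    outer loop
      vertex 0.000 0.000 27.006
      vertex 10.870 20.308 27.006
      vertex 0.000 20.308 27.006
    endloop
  endfacet
  facet normal 0.0000 -1.0000 0.0000
    outer loop
      vertex 0.000 0.000 0.000
      vertex 10.870 0.000 0.000
      vertex 10.870 0.000 27.006
    endloop
  endfacet
  facet normal 0.0000 -1.0000 0.0000
    outer loop
      vertex 0.000 0.000 0.000
      vertex 10.870 0.000 27.006
      vertex 0.000 0.000 27.006
    endloop
  endfacet
  facet normal 0.0000 1.0000 0.0000
    outer loop
      vertex 10.870 20.308 27.006
      vertex 10.870 20.308 0.000
      vertex 0.000 20.308 0.000
    endloop
  endfacet
  facet normal 0.0000 1.0000 0.0000
    outer loop
      vertex 0.000 20.308 27.006
      vertex 10.870 20.308 27.006
      vertex 0.000 20.308 0.000
    endloop
  endfacet
  facet normal -1.0000 0.0000 0.0000
    outer loop
      vertex 0.000 20.308 27.006
      vertex 0.000 20.308 0.000
      vertex 0.000 0.000 0.000
    endloop
  endfacet
  facet normal -1.0000 0.0000 0.0000
    outer loop
      vertex 0.000 0.000 27.006
      vertex 0.000 20.308 27.006
      vertex 0.000 0.000 0.000
    endloop
  endfacet
  facet normal 1.0000 0.0000 0.0000
    outer loop
      vertex 10.870 0.000 0.000
      vertex 10.870 20.308 0.000
      vertex 10.870 20.308 27.006
    endloop
  endfacet
  facet normal 1.0000 0.0000 0.0000
    outer loop
      vertex 10.870 0.000 0.000
      vertex 10.870 20.308 27.006
      vertex 10.870 0.000 27.006
    endloop
  endfacet
endsolid part

The G0 Z moves step by Δz≈4.501 mm. Every layer's G1 loop is the same polygon, so the solid is a straight extrusion of it from z=0 to z≈27. Closing with flat bottom and top caps and triangulating gives 12 facets — a rectangular box, roughly 10.9 × 20.3 mm footprint and 27 mm tall.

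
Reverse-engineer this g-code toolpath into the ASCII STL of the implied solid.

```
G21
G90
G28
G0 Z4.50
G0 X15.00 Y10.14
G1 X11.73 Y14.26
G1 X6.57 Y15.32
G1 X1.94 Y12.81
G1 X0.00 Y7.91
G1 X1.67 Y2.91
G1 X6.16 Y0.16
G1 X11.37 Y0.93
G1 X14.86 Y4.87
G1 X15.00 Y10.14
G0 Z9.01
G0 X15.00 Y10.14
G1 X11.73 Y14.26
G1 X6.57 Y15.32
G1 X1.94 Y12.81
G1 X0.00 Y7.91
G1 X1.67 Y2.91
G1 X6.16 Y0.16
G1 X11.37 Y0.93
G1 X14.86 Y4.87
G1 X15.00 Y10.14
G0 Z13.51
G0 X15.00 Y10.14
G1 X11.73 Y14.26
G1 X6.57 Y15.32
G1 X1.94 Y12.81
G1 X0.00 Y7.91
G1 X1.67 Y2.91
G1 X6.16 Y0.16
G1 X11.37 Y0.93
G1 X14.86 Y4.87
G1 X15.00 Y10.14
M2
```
solid part
  facet normal 0.0000 0.0000 -1.0000
    outer loop
      vertex 6.57 15.32 0.00
      vertex 11.73 14.26 0.00
      vertex 15.00 10.14 0.00
    endloop
  endfacet
  facet normal 0.0000 0.0000 -1.0000
    outer loop
      vertex 1.94 12.81 0.00
      vertex 6.57 15.32 0.00
      vertex 15.00 10.14 0.00
    endloop
  endfacet
  facet normal 0.0000 0.0000 -1.0000
    outer loop
      vertex 0.00 7.91 0.00
      vertex 1.94 12.81 0.00
      vertex 15.00 10.14 0.00
    endloop
  endfacet
  facet normal 0.0000 0.0000 -1.0000
    outer loop
      vertex 1.67 2.91 0.00
      vertex 0.00 7.91 0.00
      vertex 15.00 10.14 0.00
    endloop
  endfacet
  facet normal 0.0000 0.0000 -1.0000
    outer loop
      vertex 6.16 0.16 0.00
      vertex 1.67 2.91 0.00
      vertex 15.00 10.14 0.00
    endloop
  endfacet
  facet normal 0.0000 0.0000 -1.0000
    outer loop
      vertex 11.37 0.93 0.00
      vertex 6.16 0.16 0.00
      vertex 15.00 10.14 0.00
    endloop
  endfacet
  facet normal 0.0000 0.0000 -1.0000
    outer loop
      vertex 14.86 4.87 0.00
      vertex 11.37 0.93 0.00
      vertex 15.00 10.14 0.00
    endloop
  endfacet
  facet normal 0.0000 0.0000 1.0000
    outer loop
      vertex 15.00 10.14 13.51
      vertex 11.73 14.26 13.51
      vertex 6.57 15.32 13.51
    endloop
  endfacet
  facet normal 0.0000 0.0000 1.0000
    outer loop
      vertex 15.00 10.14 13.51
      vertex 6.57 15.32 13.51
      vertex 1.94 12.81 13.51
    endloop
  endfacet
  facet normal 0.0000 0.0000 1.0000
    outer loop
      vertex 15.00 10.14 13.51
      vertex 1.94 12.81 13.51
      vertex 0.00 7.91 13.51
    endloop
  endfacet
  facet normal 0.0000 0.0000 1.0000
    outer loop
      vertex 15.00 10.14 13.51
      vertex 0.00 7.91 13.51
      vertex 1.67 2.91 13.51
    endloop
  endfacet
  facet normal 0.0000 0.0000 1.0000
    outer loop
      vertex 15.00 10.14 13.51
      vertex 1.67 2.91 13.51
      vertex 6.16 0.16 13.51
    endloop
  endfacet
  facet normal 0.0000 0.0000 1.0000
    outer loop
      vertex 15.00 10.14 13.51
      vertex 6.16 0.16 13.51
      vertex 11.37 0.93 13.51
    endloop
  endfacet
  facet normal 0.0000 0.0000 1.0000
    outer loop
      vertex 15.00 10.14 13.51
      vertex 11.37 0.93 13.51
      vertex 14.86 4.87 13.51
    endloop
  endfacet
  facet normal 0.7833 0.6217 0.0000
    outer loop
      vertex 15.00 10.14 0.00
      vertex 11.73 14.26 0.00
      vertex 11.73 14.26 13.51
    endloop
  endfacet
  facet normal 0.7833 0.6217 0.0000
    outer loop
      vertex 15.00 10.14 0.00
      vertex 11.73 14.26 13.51
      vertex 15.00 10.14 13.51
    endloop
  endfacet
  facet normal 0.2012 0.9795 0.0000
    outer loop
      vertex 11.73 14.26 0.00
      vertex 6.57 15.32 0.00
      vertex 6.57 15.32 13.51
    endloop
  endfacet
  facet normal 0.2012 0.9795 0.0000
    outer loop
      vertex 11.73 14.26 0.00
      vertex 6.57 15.32 13.51
      vertex 11.73 14.26 13.51
    endloop
  endfacet
  facet normal -0.4766 0.8791 0.0000
    outer loop
      vertex 6.57 15.32 0.00
      vertex 1.94 12.81 0.00
      vertex 1.94 12.81 13.51
    endloop
  endfacet
  facet normal -0.4766 0.8791 0.0000
    outer loop
      vertex 6.57 15.32 0.00
      vertex 1.94 12.81 13.51
      vertex 6.57 15.32 13.51
    endloop
  endfacet
  facet normal -0.9298 0.3681 0.0000
    outer loop
      vertex 1.94 12.81 0.00
      vertex 0.00 7.91 0.00
      vertex 0.00 7.91 13.51
    endloop
  endfacet
  facet normal -0.9298 0.3681 0.0000
    outer loop
      vertex 1.94 12.81 0.00
      vertex 0.00 7.91 13.51
      vertex 1.94 12.81 13.51
    endloop
  endfacet
  facet normal -0.9485 -0.3168 0.0000
    outer loop
      vertex 0.00 7.91 0.00
      vertex 1.67 2.91 0.00
      vertex 1.67 2.91 13.51
    endloop
  endfacet
  facet normal -0.9485 -0.3168 0.0000
    outer loop
      vertex 0.00 7.91 0.00
      vertex 1.67 2.91 13.51
      vertex 0.00 7.91 13.51
    endloop
  endfacet
  facet normal -0.5223 -0.8528 0.0000
    outer loop
      vertex 1.67 2.91 0.00
      vertex 6.16 0.16 0.00
      vertex 6.16 0.16 13.51
    endloop
  endfacet
  facet normal -0.5223 -0.8528 0.0000
    outer loop
      vertex 1.67 2.91 0.00
      vertex 6.16 0.16 13.51
      vertex 1.67 2.91 13.51
    endloop
  endfacet
  facet normal 0.1462 -0.9893 0.0000
    outer loop
      vertex 6.16 0.16 0.00
      vertex 11.37 0.93 0.00
      vertex 11.37 0.93 13.51
    endloop
  endfacet
  facet normal 0.1462 -0.9893 0.0000
    outer loop
      vertex 6.16 0.16 0.00
      vertex 11.37 0.93 13.51
      vertex 6.16 0.16 13.51
    endloop
  endfacet
  facet normal 0.7486 -0.6631 0.0000
    outer loop
      vertex 11.37 0.93 0.00
      vertex 14.86 4.87 0.00
      vertex 14.86 4.87 13.51
    endloop
  endfacet
  facet normal 0.7486 -0.6631 0.0000
    outer loop
      vertex 11.37 0.93 0.00
      vertex 14.86 4.87 13.51
      vertex 11.37 0.93 13.51
    endloop
  endfacet
  facet normal 0.9996 -0.0266 0.0000
    outer loop
      vertex 14.86 4.87 0.00
      vertex 15.00 10.14 0.00
      vertex 15.00 10.14 13.51
    endloop
  endfacet
  facet normal 0.9996 -0.0266 0.0000
    outer loop
      vertex 14.86 4.87 0.00
      vertex 15.00 10.14 13.51
      vertex 14.86 4.87 13.51
    endloop
  endfacet
endsolid part

The G0 Z moves step by Δz≈4.50 mm. Every layer's G1 loop is the same polygon, so the solid is a straight extrusion of it from z=0 to z≈13.5. Closing with flat bottom and top caps and triangulating gives 32 facets — a regular 9-sided prism (a cylinder approximated with 9 flat sides), circumscribed radius ≈ 7.7 mm, height ≈ 13.5 mm.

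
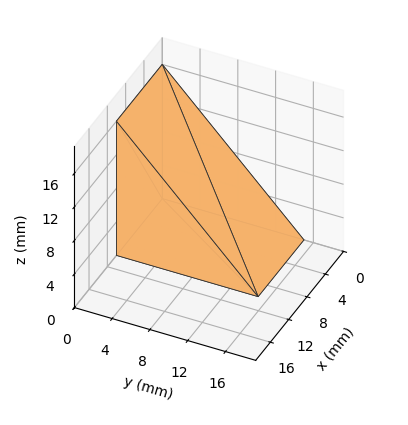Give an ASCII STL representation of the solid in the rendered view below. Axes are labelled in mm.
Reading the render: the shape is a wedge (ramp): 10 × 15 mm base, rising to 16 mm along the y=0 edge and sloping linearly to z=0 at y=15 (dimensions read to the nearest mm from the axis ticks). For the STL, each face is triangulated and given an outward normal.

solid part
  facet normal 0.0000 0.0000 -1.0000
    outer loop
      vertex 10.00 15.00 0.00
      vertex 10.00 0.00 0.00
      vertex 0.00 0.00 0.00
    endloop
  endfacet
  facet normal 0.0000 0.0000 -1.0000
    outer loop
      vertex 0.00 15.00 0.00
      vertex 10.00 15.00 0.00
      vertex 0.00 0.00 0.00
    endloop
  endfacet
  facet normal 0.0000 -1.0000 0.0000
    outer loop
      vertex 0.00 0.00 0.00
      vertex 10.00 0.00 0.00
      vertex 10.00 0.00 16.00
    endloop
  endfacet
  facet normal 0.0000 -1.0000 0.0000
    outer loop
      vertex 0.00 0.00 0.00
      vertex 10.00 0.00 16.00
      vertex 0.00 0.00 16.00
    endloop
  endfacet
  facet normal 0.0000 0.7295 0.6839
    outer loop
      vertex 0.00 0.00 16.00
      vertex 10.00 0.00 16.00
      vertex 10.00 15.00 0.00
    endloop
  endfacet
  facet normal 0.0000 0.7295 0.6839
    outer loop
      vertex 0.00 0.00 16.00
      vertex 10.00 15.00 0.00
      vertex 0.00 15.00 0.00
    endloop
  endfacet
  facet normal -1.0000 0.0000 0.0000
    outer loop
      vertex 0.00 0.00 16.00
      vertex 0.00 15.00 0.00
      vertex 0.00 0.00 0.00
    endloop
  endfacet
  facet normal 1.0000 0.0000 0.0000
    outer loop
      vertex 10.00 0.00 0.00
      vertex 10.00 15.00 0.00
      vertex 10.00 0.00 16.00
    endloop
  endfacet
endsolid part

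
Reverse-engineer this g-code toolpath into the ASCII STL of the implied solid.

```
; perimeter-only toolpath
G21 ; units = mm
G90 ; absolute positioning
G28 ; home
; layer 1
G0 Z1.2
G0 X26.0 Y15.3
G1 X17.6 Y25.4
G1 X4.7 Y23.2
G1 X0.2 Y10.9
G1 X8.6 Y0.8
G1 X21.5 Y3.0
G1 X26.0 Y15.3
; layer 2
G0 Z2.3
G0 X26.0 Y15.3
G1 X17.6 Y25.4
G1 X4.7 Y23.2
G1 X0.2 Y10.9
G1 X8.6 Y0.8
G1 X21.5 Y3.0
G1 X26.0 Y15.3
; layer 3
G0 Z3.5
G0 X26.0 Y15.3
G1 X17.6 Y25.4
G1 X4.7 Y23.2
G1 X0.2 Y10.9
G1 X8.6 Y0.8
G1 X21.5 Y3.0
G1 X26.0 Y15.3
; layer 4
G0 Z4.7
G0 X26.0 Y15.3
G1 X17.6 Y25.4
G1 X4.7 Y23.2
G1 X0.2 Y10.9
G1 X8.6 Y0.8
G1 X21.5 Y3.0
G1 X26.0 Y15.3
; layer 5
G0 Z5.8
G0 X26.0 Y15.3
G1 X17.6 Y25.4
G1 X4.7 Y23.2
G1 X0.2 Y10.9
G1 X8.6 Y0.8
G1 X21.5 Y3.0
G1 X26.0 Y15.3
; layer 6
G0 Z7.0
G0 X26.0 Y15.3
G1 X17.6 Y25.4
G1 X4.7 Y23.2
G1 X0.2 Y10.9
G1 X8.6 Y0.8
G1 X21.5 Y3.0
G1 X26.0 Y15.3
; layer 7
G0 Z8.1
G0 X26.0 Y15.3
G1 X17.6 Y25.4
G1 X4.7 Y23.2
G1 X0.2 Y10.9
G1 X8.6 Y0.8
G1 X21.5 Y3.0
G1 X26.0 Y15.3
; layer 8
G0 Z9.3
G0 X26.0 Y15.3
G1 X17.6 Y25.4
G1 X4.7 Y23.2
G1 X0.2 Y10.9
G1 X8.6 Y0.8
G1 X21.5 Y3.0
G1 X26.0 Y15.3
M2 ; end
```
solid part
  facet normal 0.0000 0.0000 -1.0000
    outer loop
      vertex 4.7 23.2 0.0
      vertex 17.6 25.4 0.0
      vertex 26.0 15.3 0.0
    endloop
  endfacet
  facet normal 0.0000 0.0000 -1.0000
    outer loop
      vertex 0.2 10.9 0.0
      vertex 4.7 23.2 0.0
      vertex 26.0 15.3 0.0
    endloop
  endfacet
  facet normal 0.0000 0.0000 -1.0000
    outer loop
      vertex 8.6 0.8 0.0
      vertex 0.2 10.9 0.0
      vertex 26.0 15.3 0.0
    endloop
  endfacet
  facet normal 0.0000 0.0000 -1.0000
    outer loop
      vertex 21.5 3.0 0.0
      vertex 8.6 0.8 0.0
      vertex 26.0 15.3 0.0
    endloop
  endfacet
  facet normal 0.0000 0.0000 1.0000
    outer loop
      vertex 26.0 15.3 9.3
      vertex 17.6 25.4 9.3
      vertex 4.7 23.2 9.3
    endloop
  endfacet
  facet normal 0.0000 0.0000 1.0000
    outer loop
      vertex 26.0 15.3 9.3
      vertex 4.7 23.2 9.3
      vertex 0.2 10.9 9.3
    endloop
  endfacet
  facet normal 0.0000 0.0000 1.0000
    outer loop
      vertex 26.0 15.3 9.3
      vertex 0.2 10.9 9.3
      vertex 8.6 0.8 9.3
    endloop
  endfacet
  facet normal 0.0000 0.0000 1.0000
    outer loop
      vertex 26.0 15.3 9.3
      vertex 8.6 0.8 9.3
      vertex 21.5 3.0 9.3
    endloop
  endfacet
  facet normal 0.7688 0.6394 0.0000
    outer loop
      vertex 26.0 15.3 0.0
      vertex 17.6 25.4 0.0
      vertex 17.6 25.4 9.3
    endloop
  endfacet
  facet normal 0.7688 0.6394 0.0000
    outer loop
      vertex 26.0 15.3 0.0
      vertex 17.6 25.4 9.3
      vertex 26.0 15.3 9.3
    endloop
  endfacet
  facet normal -0.1681 0.9858 0.0000
    outer loop
      vertex 17.6 25.4 0.0
      vertex 4.7 23.2 0.0
      vertex 4.7 23.2 9.3
    endloop
  endfacet
  facet normal -0.1681 0.9858 0.0000
    outer loop
      vertex 17.6 25.4 0.0
      vertex 4.7 23.2 9.3
      vertex 17.6 25.4 9.3
    endloop
  endfacet
  facet normal -0.9391 0.3436 0.0000
    outer loop
      vertex 4.7 23.2 0.0
      vertex 0.2 10.9 0.0
      vertex 0.2 10.9 9.3
    endloop
  endfacet
  facet normal -0.9391 0.3436 0.0000
    outer loop
      vertex 4.7 23.2 0.0
      vertex 0.2 10.9 9.3
      vertex 4.7 23.2 9.3
    endloop
  endfacet
  facet normal -0.7688 -0.6394 0.0000
    outer loop
      vertex 0.2 10.9 0.0
      vertex 8.6 0.8 0.0
      vertex 8.6 0.8 9.3
    endloop
  endfacet
  facet normal -0.7688 -0.6394 0.0000
    outer loop
      vertex 0.2 10.9 0.0
      vertex 8.6 0.8 9.3
      vertex 0.2 10.9 9.3
    endloop
  endfacet
  facet normal 0.1681 -0.9858 0.0000
    outer loop
      vertex 8.6 0.8 0.0
      vertex 21.5 3.0 0.0
      vertex 21.5 3.0 9.3
    endloop
  endfacet
  facet normal 0.1681 -0.9858 0.0000
    outer loop
      vertex 8.6 0.8 0.0
      vertex 21.5 3.0 9.3
      vertex 8.6 0.8 9.3
    endloop
  endfacet
  facet normal 0.9391 -0.3436 0.0000
    outer loop
      vertex 21.5 3.0 0.0
      vertex 26.0 15.3 0.0
      vertex 26.0 15.3 9.3
    endloop
  endfacet
  facet normal 0.9391 -0.3436 0.0000
    outer loop
      vertex 21.5 3.0 0.0
      vertex 26.0 15.3 9.3
      vertex 21.5 3.0 9.3
    endloop
  endfacet
endsolid part

The G0 Z moves step by Δz≈1.2 mm. Every layer's G1 loop is the same polygon, so the solid is a straight extrusion of it from z=0 to z≈9.3. Closing with flat bottom and top caps and triangulating gives 20 facets — a regular 6-sided prism (a cylinder approximated with 6 flat sides), circumscribed radius ≈ 13.1 mm, height ≈ 9.3 mm.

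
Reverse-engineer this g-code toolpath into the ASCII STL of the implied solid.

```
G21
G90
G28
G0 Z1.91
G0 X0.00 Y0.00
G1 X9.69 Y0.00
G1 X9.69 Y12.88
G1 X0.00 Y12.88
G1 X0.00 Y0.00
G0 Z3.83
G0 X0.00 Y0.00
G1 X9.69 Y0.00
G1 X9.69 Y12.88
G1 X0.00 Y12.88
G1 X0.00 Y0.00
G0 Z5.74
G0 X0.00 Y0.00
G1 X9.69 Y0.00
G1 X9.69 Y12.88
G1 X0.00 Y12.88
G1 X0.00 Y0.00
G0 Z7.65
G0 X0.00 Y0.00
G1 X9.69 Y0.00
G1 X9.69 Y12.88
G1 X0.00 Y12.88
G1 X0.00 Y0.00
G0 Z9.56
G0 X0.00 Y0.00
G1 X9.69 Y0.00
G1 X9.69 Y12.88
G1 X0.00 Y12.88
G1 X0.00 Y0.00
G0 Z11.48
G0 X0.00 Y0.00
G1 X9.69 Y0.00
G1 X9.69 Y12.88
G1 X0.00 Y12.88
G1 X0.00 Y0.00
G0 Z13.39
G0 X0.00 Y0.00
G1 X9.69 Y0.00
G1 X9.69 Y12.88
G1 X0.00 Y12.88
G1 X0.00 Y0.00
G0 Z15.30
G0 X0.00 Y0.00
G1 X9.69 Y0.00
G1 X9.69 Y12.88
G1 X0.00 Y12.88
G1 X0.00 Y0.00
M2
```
solid part
  facet normal 0.0000 0.0000 -1.0000
    outer loop
      vertex 9.69 12.88 0.00
      vertex 9.69 0.00 0.00
      vertex 0.00 0.00 0.00
    endloop
  endfacet
  facet normal 0.0000 0.0000 -1.0000
    outer loop
      vertex 0.00 12.88 0.00
      vertex 9.69 12.88 0.00
      vertex 0.00 0.00 0.00
    endloop
  endfacet
  facet normal 0.0000 0.0000 1.0000
    outer loop
      vertex 0.00 0.00 15.30
      vertex 9.69 0.00 15.30
      vertex 9.69 12.88 15.30
    endloop
  endfacet
  facet normal 0.0000 0.0000 1.0000
    outer loop
      vertex 0.00 0.00 15.30
      vertex 9.69 12.88 15.30
      vertex 0.00 12.88 15.30
    endloop
  endfacet
  facet normal 0.0000 -1.0000 0.0000
    outer loop
      vertex 0.00 0.00 0.00
      vertex 9.69 0.00 0.00
      vertex 9.69 0.00 15.30
    endloop
  endfacet
  facet normal 0.0000 -1.0000 0.0000
    outer loop
      vertex 0.00 0.00 0.00
      vertex 9.69 0.00 15.30
      vertex 0.00 0.00 15.30
    endloop
  endfacet
  facet normal 0.0000 1.0000 0.0000
    outer loop
      vertex 9.69 12.88 15.30
      vertex 9.69 12.88 0.00
      vertex 0.00 12.88 0.00
    endloop
  endfacet
  facet normal 0.0000 1.0000 0.0000
    outer loop
      vertex 0.00 12.88 15.30
      vertex 9.69 12.88 15.30
      vertex 0.00 12.88 0.00
    endloop
  endfacet
  facet normal -1.0000 0.0000 0.0000
    outer loop
      vertex 0.00 12.88 15.30
      vertex 0.00 12.88 0.00
      vertex 0.00 0.00 0.00
    endloop
  endfacet
  facet normal -1.0000 0.0000 0.0000
    outer loop
      vertex 0.00 0.00 15.30
      vertex 0.00 12.88 15.30
      vertex 0.00 0.00 0.00
    endloop
  endfacet
  facet normal 1.0000 0.0000 0.0000
    outer loop
      vertex 9.69 0.00 0.00
      vertex 9.69 12.88 0.00
      vertex 9.69 12.88 15.30
    endloop
  endfacet
  facet normal 1.0000 0.0000 0.0000
    outer loop
      vertex 9.69 0.00 0.00
      vertex 9.69 12.88 15.30
      vertex 9.69 0.00 15.30
    endloop
  endfacet
endsolid part

The G0 Z moves step by Δz≈1.91 mm. Every layer's G1 loop is the same polygon, so the solid is a straight extrusion of it from z=0 to z≈15.3. Closing with flat bottom and top caps and triangulating gives 12 facets — a rectangular box, roughly 9.69 × 12.9 mm footprint and 15.3 mm tall.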